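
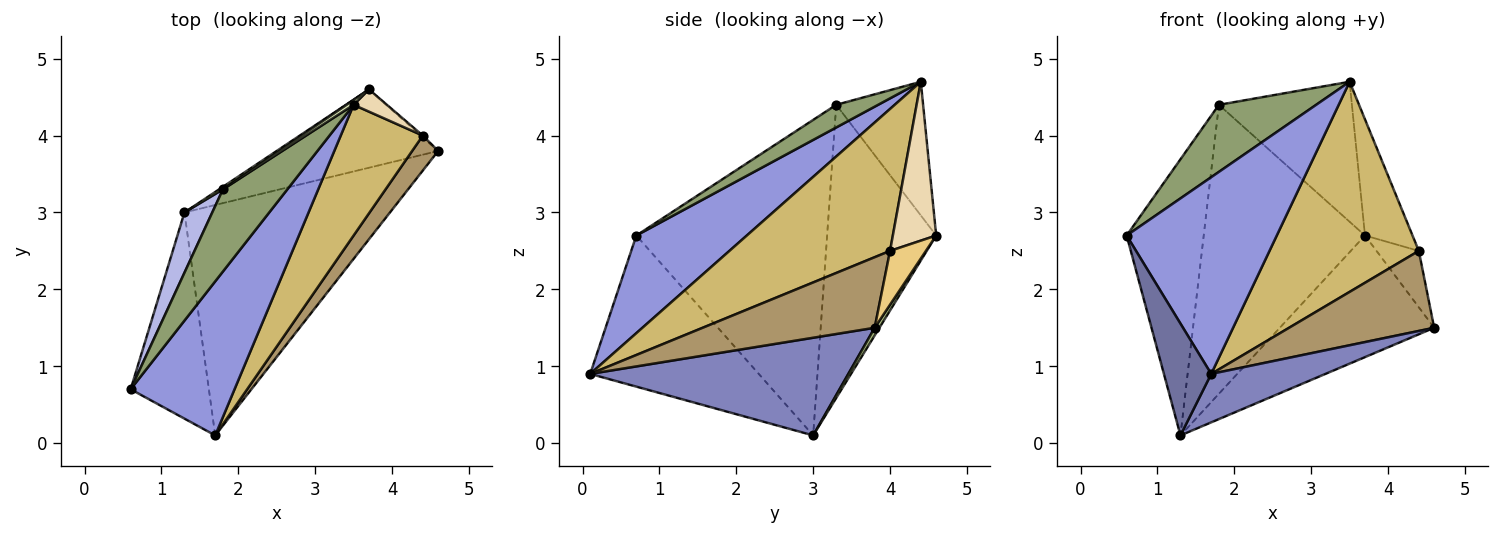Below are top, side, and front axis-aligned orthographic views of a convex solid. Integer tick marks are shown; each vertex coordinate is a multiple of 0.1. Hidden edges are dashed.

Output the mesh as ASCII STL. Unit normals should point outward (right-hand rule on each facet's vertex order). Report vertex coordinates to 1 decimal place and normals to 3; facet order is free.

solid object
 facet normal -0.862 -0.242 -0.446
  outer loop
   vertex 1.7 0.1 0.9
   vertex 0.6 0.7 2.7
   vertex 1.3 3.0 0.1
  endloop
 endfacet
 facet normal 0.422 -0.187 -0.887
  outer loop
   vertex 1.7 0.1 0.9
   vertex 1.3 3.0 0.1
   vertex 4.6 3.8 1.5
  endloop
 endfacet
 facet normal 0.501 -0.681 0.533
  outer loop
   vertex 1.7 0.1 0.9
   vertex 3.5 4.4 4.7
   vertex 0.6 0.7 2.7
  endloop
 endfacet
 facet normal -0.924 0.373 0.081
  outer loop
   vertex 1.8 3.3 4.4
   vertex 1.3 3.0 0.1
   vertex 0.6 0.7 2.7
  endloop
 endfacet
 facet normal 0.263 -0.610 0.747
  outer loop
   vertex 1.8 3.3 4.4
   vertex 0.6 0.7 2.7
   vertex 3.5 4.4 4.7
  endloop
 endfacet
 facet normal 0.026 0.841 -0.541
  outer loop
   vertex 3.7 4.6 2.7
   vertex 4.6 3.8 1.5
   vertex 1.3 3.0 0.1
  endloop
 endfacet
 facet normal -0.560 0.828 0.007
  outer loop
   vertex 3.7 4.6 2.7
   vertex 1.3 3.0 0.1
   vertex 1.8 3.3 4.4
  endloop
 endfacet
 facet normal -0.547 0.837 0.029
  outer loop
   vertex 3.7 4.6 2.7
   vertex 1.8 3.3 4.4
   vertex 3.5 4.4 4.7
  endloop
 endfacet
 facet normal 0.736 -0.621 0.271
  outer loop
   vertex 4.4 4.0 2.5
   vertex 1.7 0.1 0.9
   vertex 4.6 3.8 1.5
  endloop
 endfacet
 facet normal 0.674 -0.627 0.390
  outer loop
   vertex 4.4 4.0 2.5
   vertex 3.5 4.4 4.7
   vertex 1.7 0.1 0.9
  endloop
 endfacet
 facet normal 0.647 0.762 -0.023
  outer loop
   vertex 4.4 4.0 2.5
   vertex 4.6 3.8 1.5
   vertex 3.7 4.6 2.7
  endloop
 endfacet
 facet normal 0.667 0.732 0.140
  outer loop
   vertex 4.4 4.0 2.5
   vertex 3.7 4.6 2.7
   vertex 3.5 4.4 4.7
  endloop
 endfacet
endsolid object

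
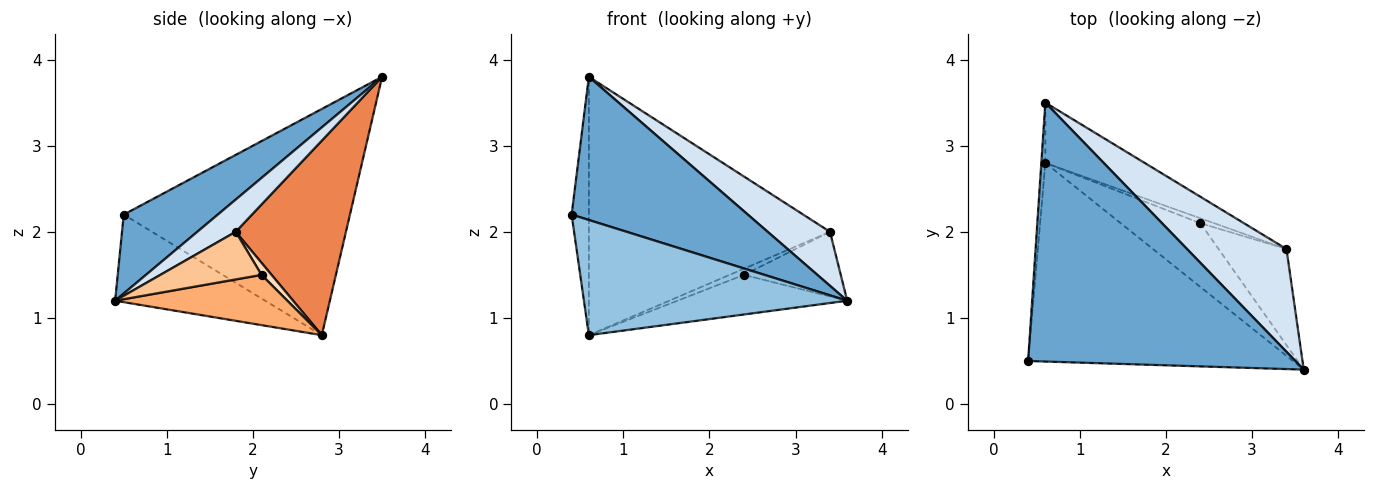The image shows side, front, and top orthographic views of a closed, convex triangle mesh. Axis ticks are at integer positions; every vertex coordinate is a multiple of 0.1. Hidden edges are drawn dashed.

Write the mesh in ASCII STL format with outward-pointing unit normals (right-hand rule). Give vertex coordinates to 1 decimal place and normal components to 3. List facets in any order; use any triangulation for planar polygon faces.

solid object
 facet normal 0.250 -0.469 0.847
  outer loop
   vertex 0.6 3.5 3.8
   vertex 0.4 0.5 2.2
   vertex 3.6 0.4 1.2
  endloop
 endfacet
 facet normal -0.275 -0.482 -0.832
  outer loop
   vertex 0.6 2.8 0.8
   vertex 3.6 0.4 1.2
   vertex 0.4 0.5 2.2
  endloop
 endfacet
 facet normal -0.997 0.076 -0.018
  outer loop
   vertex 0.6 2.8 0.8
   vertex 0.4 0.5 2.2
   vertex 0.6 3.5 3.8
  endloop
 endfacet
 facet normal 0.276 -0.447 0.851
  outer loop
   vertex 3.4 1.8 2.0
   vertex 0.6 3.5 3.8
   vertex 3.6 0.4 1.2
  endloop
 endfacet
 facet normal 0.407 0.890 -0.208
  outer loop
   vertex 3.4 1.8 2.0
   vertex 0.6 2.8 0.8
   vertex 0.6 3.5 3.8
  endloop
 endfacet
 facet normal 0.472 0.465 -0.749
  outer loop
   vertex 2.4 2.1 1.5
   vertex 3.6 0.4 1.2
   vertex 0.6 2.8 0.8
  endloop
 endfacet
 facet normal 0.503 0.482 -0.717
  outer loop
   vertex 2.4 2.1 1.5
   vertex 3.4 1.8 2.0
   vertex 3.6 0.4 1.2
  endloop
 endfacet
 facet normal 0.480 0.685 -0.548
  outer loop
   vertex 2.4 2.1 1.5
   vertex 0.6 2.8 0.8
   vertex 3.4 1.8 2.0
  endloop
 endfacet
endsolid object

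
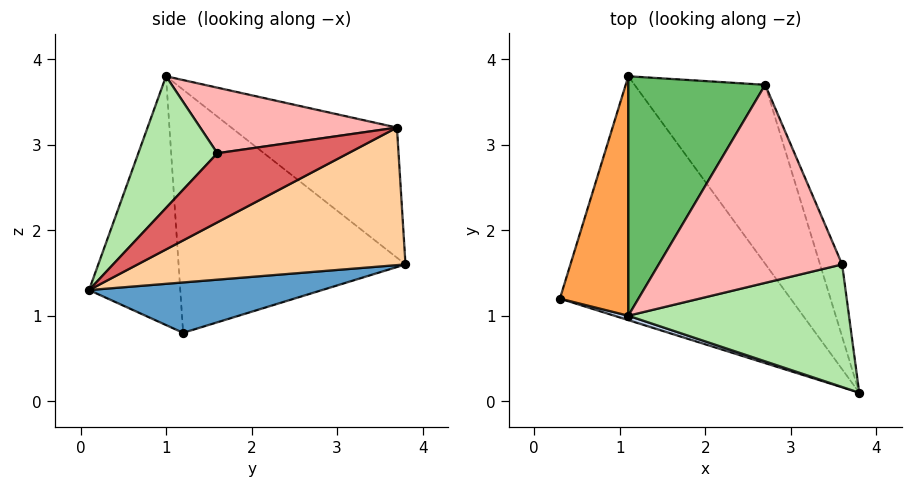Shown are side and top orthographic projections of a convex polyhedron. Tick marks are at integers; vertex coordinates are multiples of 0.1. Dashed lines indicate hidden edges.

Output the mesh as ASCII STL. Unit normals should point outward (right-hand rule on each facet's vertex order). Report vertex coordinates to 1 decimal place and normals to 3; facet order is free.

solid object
 facet normal 0.208 0.229 -0.951
  outer loop
   vertex 1.1 3.8 1.6
   vertex 3.8 0.1 1.3
   vertex 0.3 1.2 0.8
  endloop
 endfacet
 facet normal -0.302 -0.953 0.017
  outer loop
   vertex 1.1 1.0 3.8
   vertex 0.3 1.2 0.8
   vertex 3.8 0.1 1.3
  endloop
 endfacet
 facet normal -0.942 0.208 0.265
  outer loop
   vertex 1.1 1.0 3.8
   vertex 1.1 3.8 1.6
   vertex 0.3 1.2 0.8
  endloop
 endfacet
 facet normal 0.626 0.505 -0.594
  outer loop
   vertex 2.7 3.7 3.2
   vertex 3.8 0.1 1.3
   vertex 1.1 3.8 1.6
  endloop
 endfacet
 facet normal -0.599 0.495 0.630
  outer loop
   vertex 2.7 3.7 3.2
   vertex 1.1 3.8 1.6
   vertex 1.1 1.0 3.8
  endloop
 endfacet
 facet normal 0.391 -0.647 0.655
  outer loop
   vertex 3.6 1.6 2.9
   vertex 1.1 1.0 3.8
   vertex 3.8 0.1 1.3
  endloop
 endfacet
 facet normal 0.868 0.412 -0.277
  outer loop
   vertex 3.6 1.6 2.9
   vertex 3.8 0.1 1.3
   vertex 2.7 3.7 3.2
  endloop
 endfacet
 facet normal 0.337 0.010 0.942
  outer loop
   vertex 3.6 1.6 2.9
   vertex 2.7 3.7 3.2
   vertex 1.1 1.0 3.8
  endloop
 endfacet
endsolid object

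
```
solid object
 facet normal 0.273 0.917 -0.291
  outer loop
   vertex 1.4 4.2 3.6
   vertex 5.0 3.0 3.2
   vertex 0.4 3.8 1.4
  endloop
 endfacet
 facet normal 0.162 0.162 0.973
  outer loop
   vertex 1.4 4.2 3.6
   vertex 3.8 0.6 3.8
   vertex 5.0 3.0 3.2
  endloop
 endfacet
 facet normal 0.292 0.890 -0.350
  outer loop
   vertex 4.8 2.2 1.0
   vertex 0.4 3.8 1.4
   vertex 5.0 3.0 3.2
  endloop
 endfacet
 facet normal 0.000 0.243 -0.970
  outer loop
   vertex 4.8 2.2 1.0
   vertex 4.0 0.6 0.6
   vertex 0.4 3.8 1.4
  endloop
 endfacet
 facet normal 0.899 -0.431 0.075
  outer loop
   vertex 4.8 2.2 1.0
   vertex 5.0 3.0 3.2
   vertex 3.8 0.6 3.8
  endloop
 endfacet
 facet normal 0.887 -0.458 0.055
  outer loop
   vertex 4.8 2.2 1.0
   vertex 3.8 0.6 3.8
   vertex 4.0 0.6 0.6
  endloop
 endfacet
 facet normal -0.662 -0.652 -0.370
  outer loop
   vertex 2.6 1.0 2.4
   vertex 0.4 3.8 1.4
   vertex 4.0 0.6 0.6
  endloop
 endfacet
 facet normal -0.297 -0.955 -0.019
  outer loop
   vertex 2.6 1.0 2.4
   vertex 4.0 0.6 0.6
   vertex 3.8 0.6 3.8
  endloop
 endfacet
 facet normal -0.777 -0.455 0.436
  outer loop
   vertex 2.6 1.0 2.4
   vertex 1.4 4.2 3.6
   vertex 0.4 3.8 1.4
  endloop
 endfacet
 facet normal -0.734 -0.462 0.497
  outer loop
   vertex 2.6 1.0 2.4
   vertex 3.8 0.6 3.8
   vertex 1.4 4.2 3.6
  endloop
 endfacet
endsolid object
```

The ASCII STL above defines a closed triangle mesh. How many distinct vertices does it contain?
7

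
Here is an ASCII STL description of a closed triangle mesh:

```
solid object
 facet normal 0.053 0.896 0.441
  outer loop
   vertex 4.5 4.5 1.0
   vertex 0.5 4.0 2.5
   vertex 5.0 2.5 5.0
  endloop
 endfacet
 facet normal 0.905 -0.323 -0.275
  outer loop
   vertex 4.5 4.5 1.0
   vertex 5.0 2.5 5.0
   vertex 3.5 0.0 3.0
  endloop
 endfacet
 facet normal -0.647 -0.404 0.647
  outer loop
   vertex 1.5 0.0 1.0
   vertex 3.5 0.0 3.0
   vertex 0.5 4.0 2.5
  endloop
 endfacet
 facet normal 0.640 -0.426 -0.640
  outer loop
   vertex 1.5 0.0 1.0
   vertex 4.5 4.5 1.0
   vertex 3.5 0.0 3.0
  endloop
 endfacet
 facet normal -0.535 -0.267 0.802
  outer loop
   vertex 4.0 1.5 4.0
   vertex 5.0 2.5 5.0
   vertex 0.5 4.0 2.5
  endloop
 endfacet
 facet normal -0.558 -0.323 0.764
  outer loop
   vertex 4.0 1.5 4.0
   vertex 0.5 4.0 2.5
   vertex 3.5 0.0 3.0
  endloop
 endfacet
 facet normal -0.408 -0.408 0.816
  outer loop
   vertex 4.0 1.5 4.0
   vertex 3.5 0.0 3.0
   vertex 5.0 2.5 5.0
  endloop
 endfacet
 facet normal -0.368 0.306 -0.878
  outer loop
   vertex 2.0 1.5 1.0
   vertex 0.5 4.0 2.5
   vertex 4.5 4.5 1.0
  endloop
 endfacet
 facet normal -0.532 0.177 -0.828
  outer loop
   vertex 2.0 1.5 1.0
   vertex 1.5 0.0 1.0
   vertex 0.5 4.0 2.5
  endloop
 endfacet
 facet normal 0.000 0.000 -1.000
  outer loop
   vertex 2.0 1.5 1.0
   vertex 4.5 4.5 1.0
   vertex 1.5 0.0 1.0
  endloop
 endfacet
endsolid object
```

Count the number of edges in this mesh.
15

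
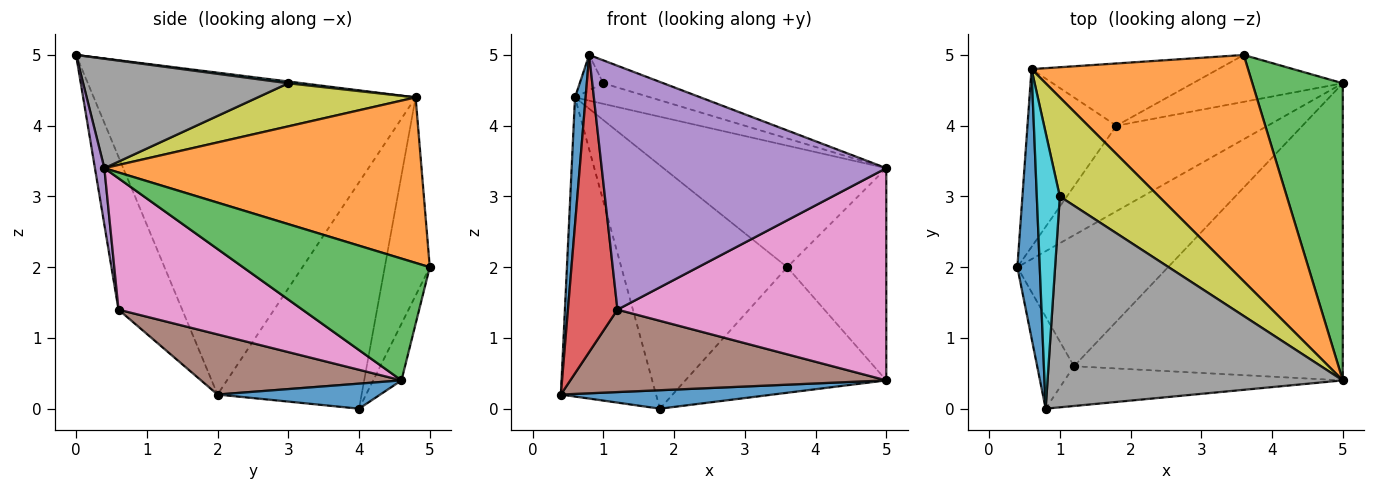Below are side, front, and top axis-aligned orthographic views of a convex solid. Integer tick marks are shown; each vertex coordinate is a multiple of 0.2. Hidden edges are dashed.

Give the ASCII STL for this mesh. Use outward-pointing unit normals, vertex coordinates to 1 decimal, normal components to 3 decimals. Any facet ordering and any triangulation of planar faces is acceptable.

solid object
 facet normal -0.997 -0.033 0.069
  outer loop
   vertex 0.6 4.8 4.4
   vertex 0.4 2.0 0.2
   vertex 0.8 0.0 5.0
  endloop
 endfacet
 facet normal 0.558 0.392 0.731
  outer loop
   vertex 0.6 4.8 4.4
   vertex 5.0 0.4 3.4
   vertex 3.6 5.0 2.0
  endloop
 endfacet
 facet normal 0.739 0.392 0.548
  outer loop
   vertex 5.0 4.6 0.4
   vertex 3.6 5.0 2.0
   vertex 5.0 0.4 3.4
  endloop
 endfacet
 facet normal -0.775 -0.603 -0.187
  outer loop
   vertex 1.2 0.6 1.4
   vertex 0.8 0.0 5.0
   vertex 0.4 2.0 0.2
  endloop
 endfacet
 facet normal 0.033 -0.986 -0.161
  outer loop
   vertex 1.2 0.6 1.4
   vertex 5.0 0.4 3.4
   vertex 0.8 0.0 5.0
  endloop
 endfacet
 facet normal 0.320 -0.504 -0.802
  outer loop
   vertex 1.2 0.6 1.4
   vertex 0.4 2.0 0.2
   vertex 5.0 4.6 0.4
  endloop
 endfacet
 facet normal 0.370 -0.540 -0.756
  outer loop
   vertex 1.2 0.6 1.4
   vertex 5.0 4.6 0.4
   vertex 5.0 0.4 3.4
  endloop
 endfacet
 facet normal 0.346 0.101 0.933
  outer loop
   vertex 1.0 3.0 4.6
   vertex 0.8 0.0 5.0
   vertex 5.0 0.4 3.4
  endloop
 endfacet
 facet normal 0.392 0.187 0.901
  outer loop
   vertex 1.0 3.0 4.6
   vertex 5.0 0.4 3.4
   vertex 0.6 4.8 4.4
  endloop
 endfacet
 facet normal 0.076 0.127 0.989
  outer loop
   vertex 1.0 3.0 4.6
   vertex 0.6 4.8 4.4
   vertex 0.8 0.0 5.0
  endloop
 endfacet
 facet normal 0.160 -0.208 -0.965
  outer loop
   vertex 1.8 4.0 0.0
   vertex 5.0 4.6 0.4
   vertex 0.4 2.0 0.2
  endloop
 endfacet
 facet normal -0.131 0.929 -0.347
  outer loop
   vertex 1.8 4.0 0.0
   vertex 3.6 5.0 2.0
   vertex 5.0 4.6 0.4
  endloop
 endfacet
 facet normal -0.793 0.524 -0.311
  outer loop
   vertex 1.8 4.0 0.0
   vertex 0.4 2.0 0.2
   vertex 0.6 4.8 4.4
  endloop
 endfacet
 facet normal -0.254 0.937 -0.240
  outer loop
   vertex 1.8 4.0 0.0
   vertex 0.6 4.8 4.4
   vertex 3.6 5.0 2.0
  endloop
 endfacet
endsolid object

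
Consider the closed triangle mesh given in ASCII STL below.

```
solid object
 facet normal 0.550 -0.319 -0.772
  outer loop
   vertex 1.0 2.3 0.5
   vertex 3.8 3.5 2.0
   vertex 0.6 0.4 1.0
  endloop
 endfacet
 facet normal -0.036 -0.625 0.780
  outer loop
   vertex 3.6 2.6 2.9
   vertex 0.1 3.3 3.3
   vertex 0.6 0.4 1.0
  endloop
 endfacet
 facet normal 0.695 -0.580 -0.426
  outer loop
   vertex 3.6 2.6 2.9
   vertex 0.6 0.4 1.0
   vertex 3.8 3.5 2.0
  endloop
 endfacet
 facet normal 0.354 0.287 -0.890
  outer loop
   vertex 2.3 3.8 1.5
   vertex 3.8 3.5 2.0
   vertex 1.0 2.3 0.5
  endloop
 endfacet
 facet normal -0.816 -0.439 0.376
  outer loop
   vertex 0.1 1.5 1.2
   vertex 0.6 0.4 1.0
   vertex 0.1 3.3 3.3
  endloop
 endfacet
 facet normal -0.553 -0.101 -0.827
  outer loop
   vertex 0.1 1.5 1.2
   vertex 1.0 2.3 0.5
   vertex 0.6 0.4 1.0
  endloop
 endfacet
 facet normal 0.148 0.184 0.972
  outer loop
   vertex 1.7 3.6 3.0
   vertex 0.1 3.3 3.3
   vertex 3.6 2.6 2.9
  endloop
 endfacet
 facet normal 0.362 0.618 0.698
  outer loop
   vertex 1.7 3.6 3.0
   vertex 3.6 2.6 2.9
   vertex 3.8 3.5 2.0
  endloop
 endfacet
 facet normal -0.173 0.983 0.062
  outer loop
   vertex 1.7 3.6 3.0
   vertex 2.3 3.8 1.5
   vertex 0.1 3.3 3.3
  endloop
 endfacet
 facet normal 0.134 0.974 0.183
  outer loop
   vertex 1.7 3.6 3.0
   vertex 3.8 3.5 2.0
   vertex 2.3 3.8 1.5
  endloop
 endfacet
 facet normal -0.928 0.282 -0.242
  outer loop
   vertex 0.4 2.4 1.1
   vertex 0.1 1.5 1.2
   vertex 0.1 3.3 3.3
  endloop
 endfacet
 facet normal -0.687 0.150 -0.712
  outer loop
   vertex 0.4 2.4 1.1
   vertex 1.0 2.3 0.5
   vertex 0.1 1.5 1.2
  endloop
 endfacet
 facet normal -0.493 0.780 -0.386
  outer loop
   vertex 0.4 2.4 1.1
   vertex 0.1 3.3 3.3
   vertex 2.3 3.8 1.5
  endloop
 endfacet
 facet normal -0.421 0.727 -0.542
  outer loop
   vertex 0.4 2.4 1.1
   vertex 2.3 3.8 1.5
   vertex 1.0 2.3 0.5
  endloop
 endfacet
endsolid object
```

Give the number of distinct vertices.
9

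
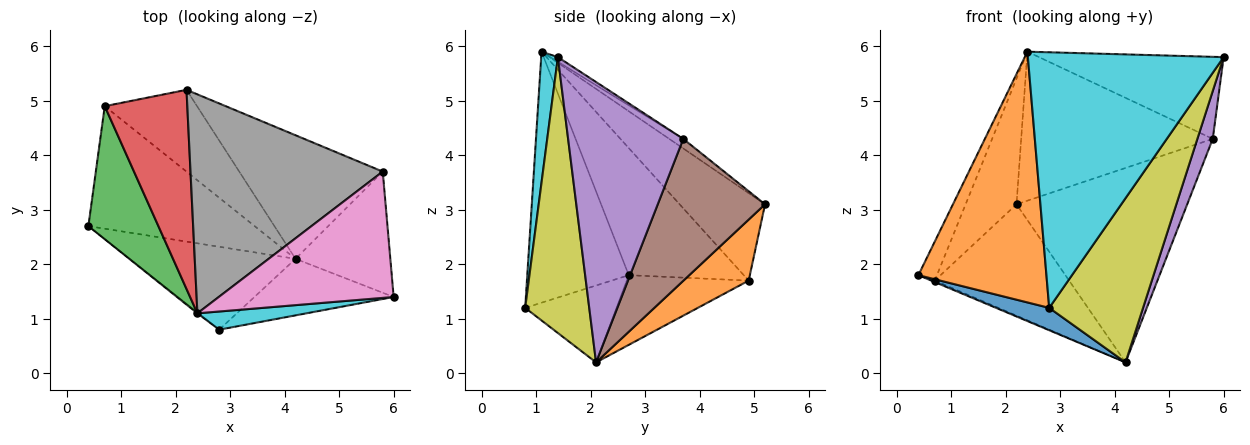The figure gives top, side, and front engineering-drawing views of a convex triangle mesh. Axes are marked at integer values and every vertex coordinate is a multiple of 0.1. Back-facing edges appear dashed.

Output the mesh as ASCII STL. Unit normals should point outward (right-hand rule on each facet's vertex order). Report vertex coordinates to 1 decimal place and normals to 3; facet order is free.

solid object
 facet normal -0.387 0.011 -0.922
  outer loop
   vertex 0.7 4.9 1.7
   vertex 4.2 2.1 0.2
   vertex 0.4 2.7 1.8
  endloop
 endfacet
 facet normal 0.364 0.751 -0.551
  outer loop
   vertex 0.7 4.9 1.7
   vertex 2.2 5.2 3.1
   vertex 4.2 2.1 0.2
  endloop
 endfacet
 facet normal -0.867 0.140 0.478
  outer loop
   vertex 0.7 4.9 1.7
   vertex 0.4 2.7 1.8
   vertex 2.4 1.1 5.9
  endloop
 endfacet
 facet normal -0.667 0.398 0.630
  outer loop
   vertex 0.7 4.9 1.7
   vertex 2.4 1.1 5.9
   vertex 2.2 5.2 3.1
  endloop
 endfacet
 facet normal 0.940 -0.126 -0.318
  outer loop
   vertex 5.8 3.7 4.3
   vertex 6.0 1.4 5.8
   vertex 4.2 2.1 0.2
  endloop
 endfacet
 facet normal 0.469 0.746 -0.474
  outer loop
   vertex 5.8 3.7 4.3
   vertex 4.2 2.1 0.2
   vertex 2.2 5.2 3.1
  endloop
 endfacet
 facet normal -0.022 0.545 0.838
  outer loop
   vertex 5.8 3.7 4.3
   vertex 2.4 1.1 5.9
   vertex 6.0 1.4 5.8
  endloop
 endfacet
 facet normal -0.041 0.562 0.826
  outer loop
   vertex 5.8 3.7 4.3
   vertex 2.2 5.2 3.1
   vertex 2.4 1.1 5.9
  endloop
 endfacet
 facet normal 0.542 -0.794 -0.274
  outer loop
   vertex 2.8 0.8 1.2
   vertex 4.2 2.1 0.2
   vertex 6.0 1.4 5.8
  endloop
 endfacet
 facet normal 0.085 -0.994 0.071
  outer loop
   vertex 2.8 0.8 1.2
   vertex 6.0 1.4 5.8
   vertex 2.4 1.1 5.9
  endloop
 endfacet
 facet normal -0.409 -0.238 -0.881
  outer loop
   vertex 2.8 0.8 1.2
   vertex 0.4 2.7 1.8
   vertex 4.2 2.1 0.2
  endloop
 endfacet
 facet normal -0.621 -0.784 -0.003
  outer loop
   vertex 2.8 0.8 1.2
   vertex 2.4 1.1 5.9
   vertex 0.4 2.7 1.8
  endloop
 endfacet
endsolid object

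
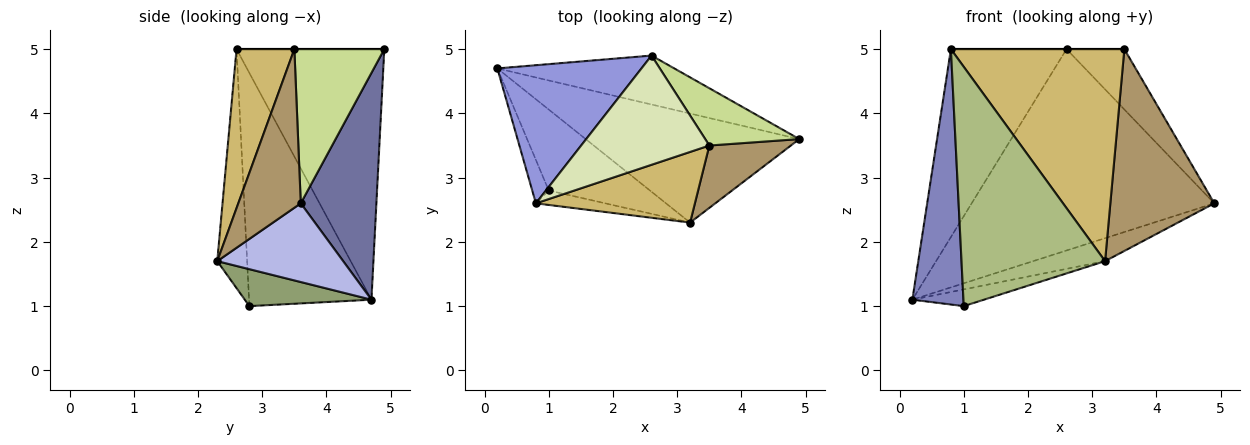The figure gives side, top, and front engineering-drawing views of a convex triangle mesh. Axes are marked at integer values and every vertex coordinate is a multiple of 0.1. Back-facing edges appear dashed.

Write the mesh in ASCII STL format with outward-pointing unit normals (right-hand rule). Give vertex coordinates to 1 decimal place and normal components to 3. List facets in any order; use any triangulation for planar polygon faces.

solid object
 facet normal 0.290 0.930 -0.226
  outer loop
   vertex 2.6 4.9 5.0
   vertex 4.9 3.6 2.6
   vertex 0.2 4.7 1.1
  endloop
 endfacet
 facet normal -0.921 -0.384 -0.065
  outer loop
   vertex 0.8 2.6 5.0
   vertex 0.2 4.7 1.1
   vertex 1.0 2.8 1.0
  endloop
 endfacet
 facet normal -0.717 0.561 0.413
  outer loop
   vertex 0.8 2.6 5.0
   vertex 2.6 4.9 5.0
   vertex 0.2 4.7 1.1
  endloop
 endfacet
 facet normal 0.339 0.194 -0.921
  outer loop
   vertex 3.2 2.3 1.7
   vertex 0.2 4.7 1.1
   vertex 4.9 3.6 2.6
  endloop
 endfacet
 facet normal 0.337 0.190 -0.922
  outer loop
   vertex 3.2 2.3 1.7
   vertex 1.0 2.8 1.0
   vertex 0.2 4.7 1.1
  endloop
 endfacet
 facet normal -0.203 -0.977 -0.059
  outer loop
   vertex 3.2 2.3 1.7
   vertex 0.8 2.6 5.0
   vertex 1.0 2.8 1.0
  endloop
 endfacet
 facet normal 0.748 0.481 0.457
  outer loop
   vertex 3.5 3.5 5.0
   vertex 4.9 3.6 2.6
   vertex 2.6 4.9 5.0
  endloop
 endfacet
 facet normal 0.000 0.000 1.000
  outer loop
   vertex 3.5 3.5 5.0
   vertex 2.6 4.9 5.0
   vertex 0.8 2.6 5.0
  endloop
 endfacet
 facet normal 0.498 -0.829 0.256
  outer loop
   vertex 3.5 3.5 5.0
   vertex 3.2 2.3 1.7
   vertex 4.9 3.6 2.6
  endloop
 endfacet
 facet normal 0.302 -0.905 0.302
  outer loop
   vertex 3.5 3.5 5.0
   vertex 0.8 2.6 5.0
   vertex 3.2 2.3 1.7
  endloop
 endfacet
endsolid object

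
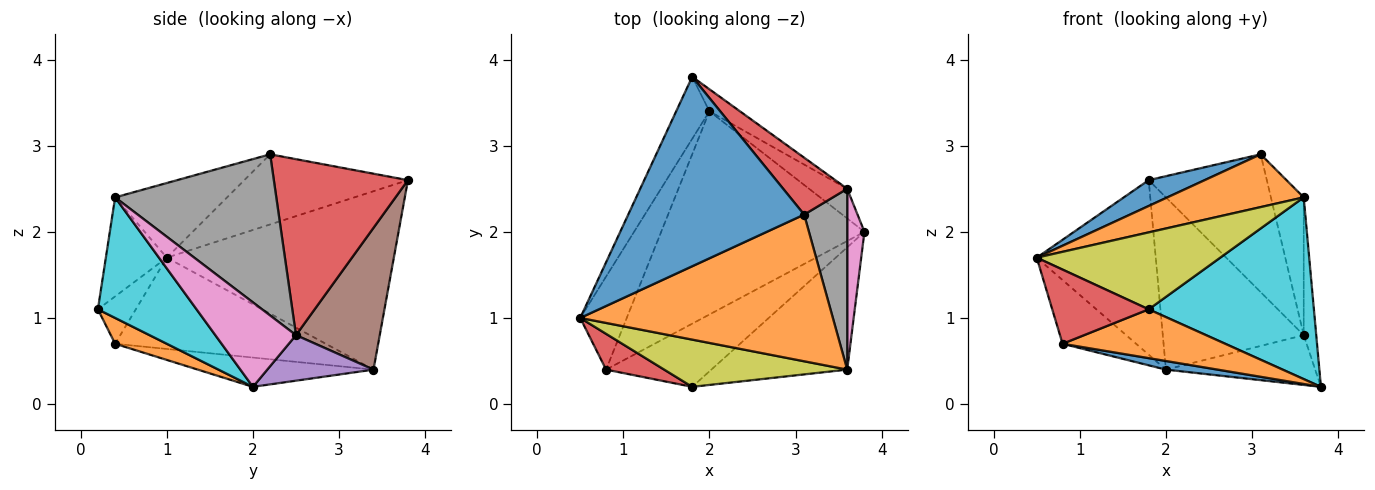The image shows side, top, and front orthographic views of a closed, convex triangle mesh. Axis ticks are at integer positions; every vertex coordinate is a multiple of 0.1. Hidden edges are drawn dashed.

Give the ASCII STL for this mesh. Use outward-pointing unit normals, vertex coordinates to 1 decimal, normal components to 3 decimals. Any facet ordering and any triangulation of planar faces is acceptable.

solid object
 facet normal -0.367 -0.126 0.922
  outer loop
   vertex 3.1 2.2 2.9
   vertex 1.8 3.8 2.6
   vertex 0.5 1.0 1.7
  endloop
 endfacet
 facet normal -0.268 -0.326 0.907
  outer loop
   vertex 3.6 0.4 2.4
   vertex 3.1 2.2 2.9
   vertex 0.5 1.0 1.7
  endloop
 endfacet
 facet normal -0.874 0.458 -0.163
  outer loop
   vertex 2.0 3.4 0.4
   vertex 0.5 1.0 1.7
   vertex 1.8 3.8 2.6
  endloop
 endfacet
 facet normal 0.724 0.638 0.263
  outer loop
   vertex 3.6 2.5 0.8
   vertex 1.8 3.8 2.6
   vertex 3.1 2.2 2.9
  endloop
 endfacet
 facet normal 0.521 0.733 -0.437
  outer loop
   vertex 3.6 2.5 0.8
   vertex 3.8 2.0 0.2
   vertex 2.0 3.4 0.4
  endloop
 endfacet
 facet normal 0.508 0.854 -0.109
  outer loop
   vertex 3.6 2.5 0.8
   vertex 2.0 3.4 0.4
   vertex 1.8 3.8 2.6
  endloop
 endfacet
 facet normal 0.969 0.150 0.197
  outer loop
   vertex 3.6 2.5 0.8
   vertex 3.6 0.4 2.4
   vertex 3.8 2.0 0.2
  endloop
 endfacet
 facet normal 0.948 0.193 0.253
  outer loop
   vertex 3.6 2.5 0.8
   vertex 3.1 2.2 2.9
   vertex 3.6 0.4 2.4
  endloop
 endfacet
 facet normal -0.272 -0.820 0.503
  outer loop
   vertex 1.8 0.2 1.1
   vertex 3.6 0.4 2.4
   vertex 0.5 1.0 1.7
  endloop
 endfacet
 facet normal 0.444 -0.743 -0.500
  outer loop
   vertex 1.8 0.2 1.1
   vertex 3.8 2.0 0.2
   vertex 3.6 0.4 2.4
  endloop
 endfacet
 facet normal -0.142 -0.042 -0.989
  outer loop
   vertex 0.8 0.4 0.7
   vertex 2.0 3.4 0.4
   vertex 3.8 2.0 0.2
  endloop
 endfacet
 facet normal 0.191 -0.600 -0.777
  outer loop
   vertex 0.8 0.4 0.7
   vertex 3.8 2.0 0.2
   vertex 1.8 0.2 1.1
  endloop
 endfacet
 facet normal -0.851 0.297 -0.433
  outer loop
   vertex 0.8 0.4 0.7
   vertex 0.5 1.0 1.7
   vertex 2.0 3.4 0.4
  endloop
 endfacet
 facet normal -0.334 -0.849 0.409
  outer loop
   vertex 0.8 0.4 0.7
   vertex 1.8 0.2 1.1
   vertex 0.5 1.0 1.7
  endloop
 endfacet
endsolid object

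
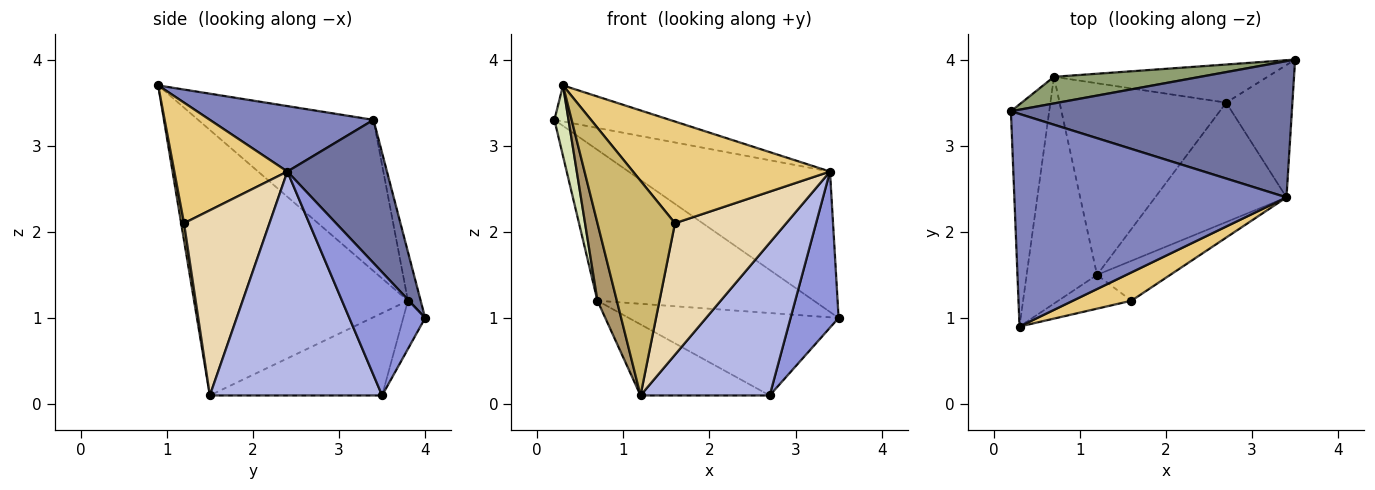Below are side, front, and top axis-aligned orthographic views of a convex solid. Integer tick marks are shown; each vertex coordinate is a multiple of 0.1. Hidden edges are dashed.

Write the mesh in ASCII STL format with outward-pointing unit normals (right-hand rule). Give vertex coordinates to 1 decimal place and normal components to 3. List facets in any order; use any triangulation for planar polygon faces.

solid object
 facet normal 0.334 0.676 0.656
  outer loop
   vertex 3.4 2.4 2.7
   vertex 3.5 4.0 1.0
   vertex 0.2 3.4 3.3
  endloop
 endfacet
 facet normal 0.231 0.163 0.959
  outer loop
   vertex 3.4 2.4 2.7
   vertex 0.2 3.4 3.3
   vertex 0.3 0.9 3.7
  endloop
 endfacet
 facet normal 0.769 -0.487 -0.413
  outer loop
   vertex 3.4 2.4 2.7
   vertex 2.7 3.5 0.1
   vertex 3.5 4.0 1.0
  endloop
 endfacet
 facet normal 0.724 -0.543 -0.425
  outer loop
   vertex 3.4 2.4 2.7
   vertex 1.2 1.5 0.1
   vertex 2.7 3.5 0.1
  endloop
 endfacet
 facet normal -0.058 0.983 0.173
  outer loop
   vertex 0.7 3.8 1.2
   vertex 0.2 3.4 3.3
   vertex 3.5 4.0 1.0
  endloop
 endfacet
 facet normal -0.094 0.904 -0.418
  outer loop
   vertex 0.7 3.8 1.2
   vertex 3.5 4.0 1.0
   vertex 2.7 3.5 0.1
  endloop
 endfacet
 facet normal -0.421 0.315 -0.851
  outer loop
   vertex 0.7 3.8 1.2
   vertex 2.7 3.5 0.1
   vertex 1.2 1.5 0.1
  endloop
 endfacet
 facet normal -0.966 -0.078 -0.245
  outer loop
   vertex 0.7 3.8 1.2
   vertex 0.3 0.9 3.7
   vertex 0.2 3.4 3.3
  endloop
 endfacet
 facet normal -0.963 -0.087 -0.255
  outer loop
   vertex 0.7 3.8 1.2
   vertex 1.2 1.5 0.1
   vertex 0.3 0.9 3.7
  endloop
 endfacet
 facet normal 0.037 -0.987 -0.155
  outer loop
   vertex 1.6 1.2 2.1
   vertex 0.3 0.9 3.7
   vertex 1.2 1.5 0.1
  endloop
 endfacet
 facet normal 0.484 -0.843 0.235
  outer loop
   vertex 1.6 1.2 2.1
   vertex 3.4 2.4 2.7
   vertex 0.3 0.9 3.7
  endloop
 endfacet
 facet normal 0.592 -0.771 -0.234
  outer loop
   vertex 1.6 1.2 2.1
   vertex 1.2 1.5 0.1
   vertex 3.4 2.4 2.7
  endloop
 endfacet
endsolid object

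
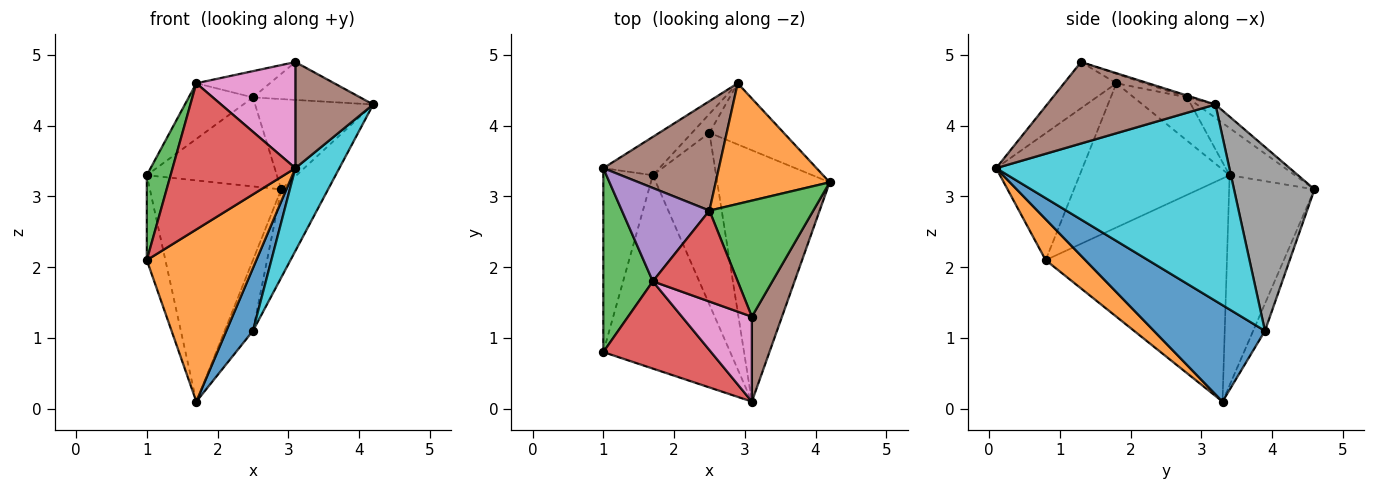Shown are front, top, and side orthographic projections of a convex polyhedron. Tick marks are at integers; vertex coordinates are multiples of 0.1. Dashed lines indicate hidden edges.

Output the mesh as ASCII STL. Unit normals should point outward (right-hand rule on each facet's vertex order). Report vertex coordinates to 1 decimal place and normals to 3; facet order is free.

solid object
 facet normal -0.971 0.100 -0.216
  outer loop
   vertex 1.0 0.8 2.1
   vertex 1.0 3.4 3.3
   vertex 1.7 3.3 0.1
  endloop
 endfacet
 facet normal 0.234 -0.646 -0.726
  outer loop
   vertex 1.0 0.8 2.1
   vertex 1.7 3.3 0.1
   vertex 3.1 0.1 3.4
  endloop
 endfacet
 facet normal -0.935 -0.148 0.321
  outer loop
   vertex 1.7 1.8 4.6
   vertex 1.0 3.4 3.3
   vertex 1.0 0.8 2.1
  endloop
 endfacet
 facet normal -0.517 -0.735 0.439
  outer loop
   vertex 1.7 1.8 4.6
   vertex 1.0 0.8 2.1
   vertex 3.1 0.1 3.4
  endloop
 endfacet
 facet normal -0.539 0.830 -0.144
  outer loop
   vertex 2.9 4.6 3.1
   vertex 1.7 3.3 0.1
   vertex 1.0 3.4 3.3
  endloop
 endfacet
 facet normal 0.861 -0.398 0.318
  outer loop
   vertex 3.1 1.3 4.9
   vertex 3.1 0.1 3.4
   vertex 4.2 3.2 4.3
  endloop
 endfacet
 facet normal -0.382 -0.722 0.577
  outer loop
   vertex 3.1 1.3 4.9
   vertex 1.7 1.8 4.6
   vertex 3.1 0.1 3.4
  endloop
 endfacet
 facet normal 0.816 0.475 -0.329
  outer loop
   vertex 2.5 3.9 1.1
   vertex 2.9 4.6 3.1
   vertex 4.2 3.2 4.3
  endloop
 endfacet
 facet normal -0.373 0.896 -0.239
  outer loop
   vertex 2.5 3.9 1.1
   vertex 1.7 3.3 0.1
   vertex 2.9 4.6 3.1
  endloop
 endfacet
 facet normal 0.856 -0.162 -0.490
  outer loop
   vertex 2.5 3.9 1.1
   vertex 4.2 3.2 4.3
   vertex 3.1 0.1 3.4
  endloop
 endfacet
 facet normal 0.820 -0.196 -0.538
  outer loop
   vertex 2.5 3.9 1.1
   vertex 3.1 0.1 3.4
   vertex 1.7 3.3 0.1
  endloop
 endfacet
 facet normal -0.093 0.596 0.797
  outer loop
   vertex 2.5 2.8 4.4
   vertex 4.2 3.2 4.3
   vertex 2.9 4.6 3.1
  endloop
 endfacet
 facet normal -0.017 0.310 0.951
  outer loop
   vertex 2.5 2.8 4.4
   vertex 3.1 1.3 4.9
   vertex 4.2 3.2 4.3
  endloop
 endfacet
 facet normal -0.106 0.276 0.955
  outer loop
   vertex 2.5 2.8 4.4
   vertex 1.7 1.8 4.6
   vertex 3.1 1.3 4.9
  endloop
 endfacet
 facet normal -0.391 0.471 0.791
  outer loop
   vertex 2.5 2.8 4.4
   vertex 1.0 3.4 3.3
   vertex 1.7 1.8 4.6
  endloop
 endfacet
 facet normal -0.302 0.601 0.740
  outer loop
   vertex 2.5 2.8 4.4
   vertex 2.9 4.6 3.1
   vertex 1.0 3.4 3.3
  endloop
 endfacet
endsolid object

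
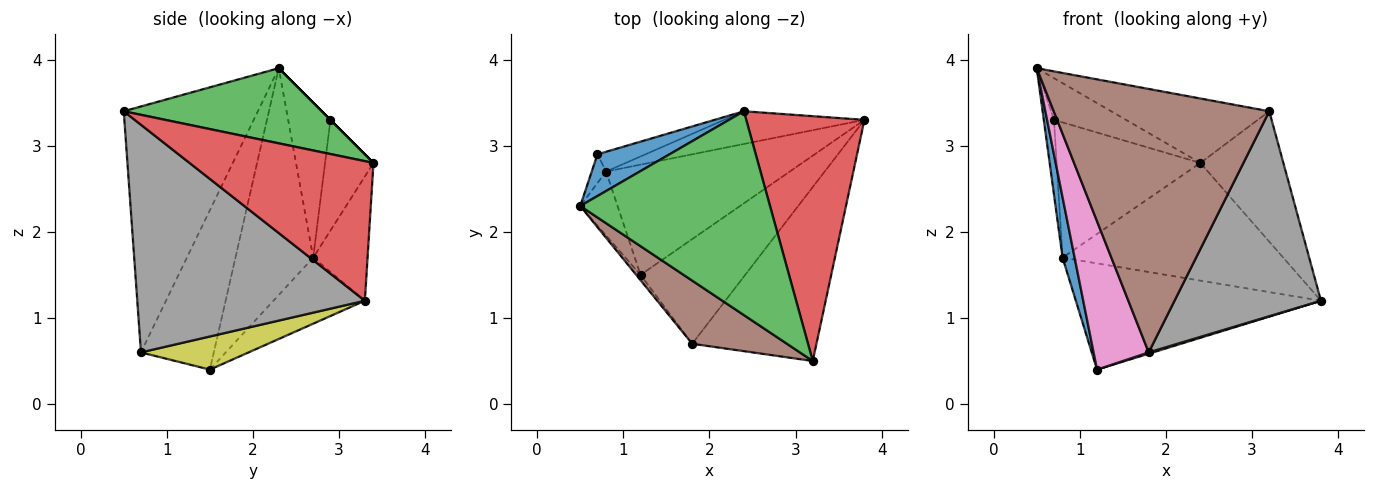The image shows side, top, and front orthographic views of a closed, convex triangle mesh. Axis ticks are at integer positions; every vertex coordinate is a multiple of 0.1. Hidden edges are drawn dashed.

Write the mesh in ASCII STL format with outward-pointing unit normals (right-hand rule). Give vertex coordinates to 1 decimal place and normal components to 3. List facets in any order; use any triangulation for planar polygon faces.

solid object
 facet normal -0.975 -0.151 -0.161
  outer loop
   vertex 0.8 2.7 1.7
   vertex 1.2 1.5 0.4
   vertex 0.5 2.3 3.9
  endloop
 endfacet
 facet normal -0.251 0.672 -0.697
  outer loop
   vertex 0.8 2.7 1.7
   vertex 3.8 3.3 1.2
   vertex 1.2 1.5 0.4
  endloop
 endfacet
 facet normal 0.353 0.282 0.892
  outer loop
   vertex 2.4 3.4 2.8
   vertex 0.5 2.3 3.9
   vertex 3.2 0.5 3.4
  endloop
 endfacet
 facet normal 0.722 0.325 0.611
  outer loop
   vertex 2.4 3.4 2.8
   vertex 3.2 0.5 3.4
   vertex 3.8 3.3 1.2
  endloop
 endfacet
 facet normal -0.231 0.937 -0.261
  outer loop
   vertex 2.4 3.4 2.8
   vertex 3.8 3.3 1.2
   vertex 0.8 2.7 1.7
  endloop
 endfacet
 facet normal -0.518 -0.832 0.199
  outer loop
   vertex 1.8 0.7 0.6
   vertex 3.2 0.5 3.4
   vertex 0.5 2.3 3.9
  endloop
 endfacet
 facet normal -0.797 -0.603 -0.022
  outer loop
   vertex 1.8 0.7 0.6
   vertex 0.5 2.3 3.9
   vertex 1.2 1.5 0.4
  endloop
 endfacet
 facet normal 0.764 -0.492 -0.417
  outer loop
   vertex 1.8 0.7 0.6
   vertex 3.8 3.3 1.2
   vertex 3.2 0.5 3.4
  endloop
 endfacet
 facet normal 0.302 -0.012 -0.953
  outer loop
   vertex 1.8 0.7 0.6
   vertex 1.2 1.5 0.4
   vertex 3.8 3.3 1.2
  endloop
 endfacet
 facet normal -0.968 0.233 -0.090
  outer loop
   vertex 0.7 2.9 3.3
   vertex 0.8 2.7 1.7
   vertex 0.5 2.3 3.9
  endloop
 endfacet
 facet normal 0.000 0.707 0.707
  outer loop
   vertex 0.7 2.9 3.3
   vertex 0.5 2.3 3.9
   vertex 2.4 3.4 2.8
  endloop
 endfacet
 facet normal -0.316 0.939 -0.137
  outer loop
   vertex 0.7 2.9 3.3
   vertex 2.4 3.4 2.8
   vertex 0.8 2.7 1.7
  endloop
 endfacet
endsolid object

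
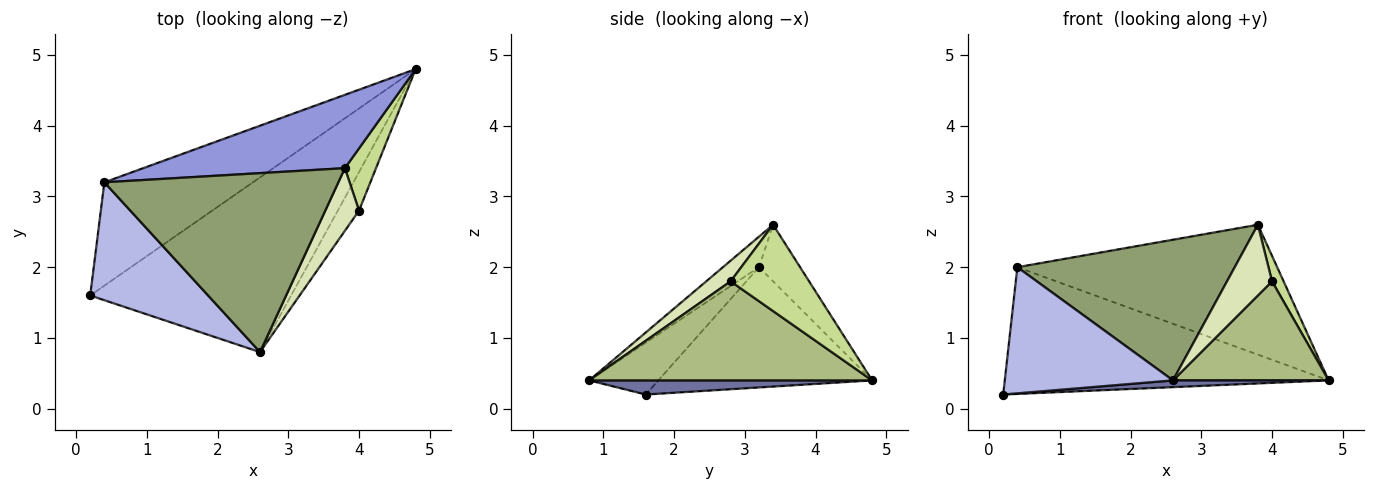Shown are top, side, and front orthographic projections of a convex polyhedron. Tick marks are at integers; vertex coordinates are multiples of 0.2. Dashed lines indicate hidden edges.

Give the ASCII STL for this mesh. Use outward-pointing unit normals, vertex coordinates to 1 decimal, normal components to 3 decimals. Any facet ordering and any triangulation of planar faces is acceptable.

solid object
 facet normal 0.070 -0.039 -0.997
  outer loop
   vertex 2.6 0.8 0.4
   vertex 0.2 1.6 0.2
   vertex 4.8 4.8 0.4
  endloop
 endfacet
 facet normal -0.455 0.690 -0.563
  outer loop
   vertex 0.4 3.2 2.0
   vertex 4.8 4.8 0.4
   vertex 0.2 1.6 0.2
  endloop
 endfacet
 facet normal -0.137 0.863 0.487
  outer loop
   vertex 0.4 3.2 2.0
   vertex 3.8 3.4 2.6
   vertex 4.8 4.8 0.4
  endloop
 endfacet
 facet normal -0.288 -0.700 0.654
  outer loop
   vertex 0.4 3.2 2.0
   vertex 0.2 1.6 0.2
   vertex 2.6 0.8 0.4
  endloop
 endfacet
 facet normal -0.102 -0.615 0.782
  outer loop
   vertex 0.4 3.2 2.0
   vertex 2.6 0.8 0.4
   vertex 3.8 3.4 2.6
  endloop
 endfacet
 facet normal 0.861 -0.474 -0.185
  outer loop
   vertex 4.0 2.8 1.8
   vertex 2.6 0.8 0.4
   vertex 4.8 4.8 0.4
  endloop
 endfacet
 facet normal 0.932 -0.137 0.336
  outer loop
   vertex 4.0 2.8 1.8
   vertex 4.8 4.8 0.4
   vertex 3.8 3.4 2.6
  endloop
 endfacet
 facet normal 0.376 -0.694 0.614
  outer loop
   vertex 4.0 2.8 1.8
   vertex 3.8 3.4 2.6
   vertex 2.6 0.8 0.4
  endloop
 endfacet
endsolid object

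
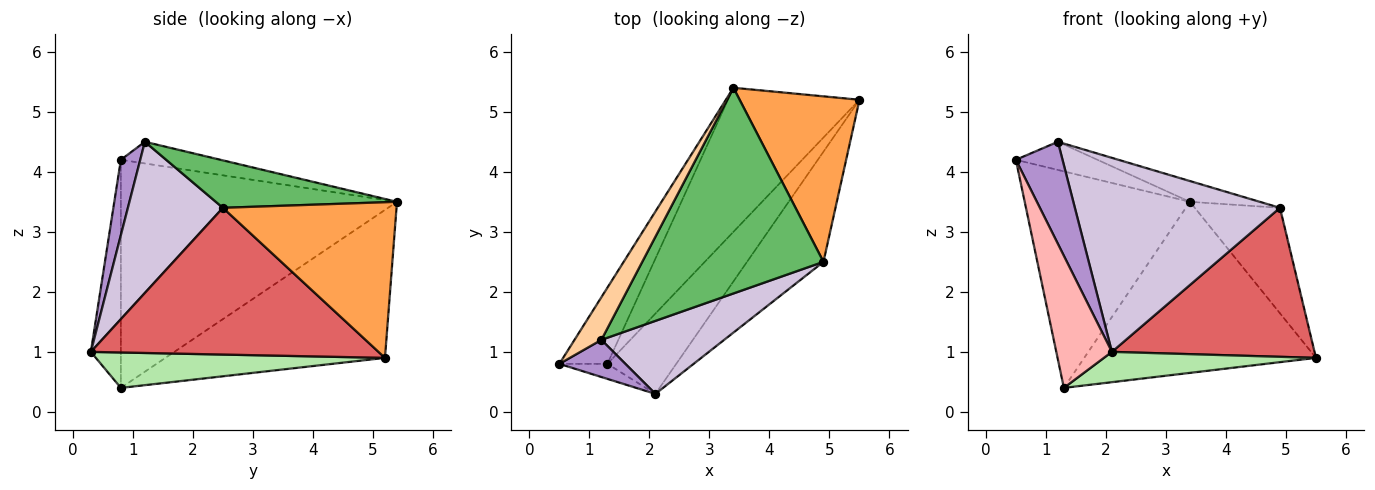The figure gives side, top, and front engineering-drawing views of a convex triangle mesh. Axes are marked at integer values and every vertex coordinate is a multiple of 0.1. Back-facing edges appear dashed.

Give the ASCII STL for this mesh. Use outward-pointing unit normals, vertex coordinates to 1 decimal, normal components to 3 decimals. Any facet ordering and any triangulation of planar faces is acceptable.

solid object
 facet normal -0.844 0.505 -0.178
  outer loop
   vertex 1.3 0.8 0.4
   vertex 0.5 0.8 4.2
   vertex 3.4 5.4 3.5
  endloop
 endfacet
 facet normal -0.587 0.619 -0.522
  outer loop
   vertex 1.3 0.8 0.4
   vertex 3.4 5.4 3.5
   vertex 5.5 5.2 0.9
  endloop
 endfacet
 facet normal 0.738 0.362 0.569
  outer loop
   vertex 4.9 2.5 3.4
   vertex 5.5 5.2 0.9
   vertex 3.4 5.4 3.5
  endloop
 endfacet
 facet normal -0.558 0.457 0.693
  outer loop
   vertex 1.2 1.2 4.5
   vertex 3.4 5.4 3.5
   vertex 0.5 0.8 4.2
  endloop
 endfacet
 facet normal 0.252 0.097 0.963
  outer loop
   vertex 1.2 1.2 4.5
   vertex 4.9 2.5 3.4
   vertex 3.4 5.4 3.5
  endloop
 endfacet
 facet normal 0.434 -0.318 -0.843
  outer loop
   vertex 2.1 0.3 1.0
   vertex 1.3 0.8 0.4
   vertex 5.5 5.2 0.9
  endloop
 endfacet
 facet normal 0.752 -0.530 -0.392
  outer loop
   vertex 2.1 0.3 1.0
   vertex 5.5 5.2 0.9
   vertex 4.9 2.5 3.4
  endloop
 endfacet
 facet normal -0.473 -0.876 -0.100
  outer loop
   vertex 2.1 0.3 1.0
   vertex 0.5 0.8 4.2
   vertex 1.3 0.8 0.4
  endloop
 endfacet
 facet normal 0.364 -0.875 0.319
  outer loop
   vertex 2.1 0.3 1.0
   vertex 1.2 1.2 4.5
   vertex 0.5 0.8 4.2
  endloop
 endfacet
 facet normal 0.398 -0.859 0.323
  outer loop
   vertex 2.1 0.3 1.0
   vertex 4.9 2.5 3.4
   vertex 1.2 1.2 4.5
  endloop
 endfacet
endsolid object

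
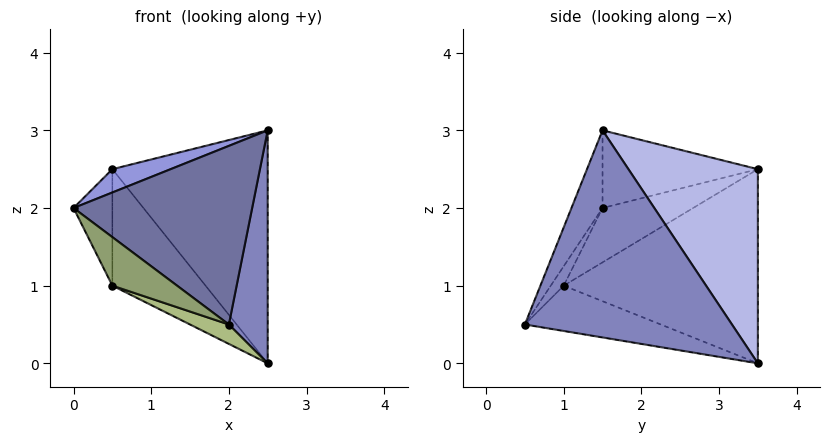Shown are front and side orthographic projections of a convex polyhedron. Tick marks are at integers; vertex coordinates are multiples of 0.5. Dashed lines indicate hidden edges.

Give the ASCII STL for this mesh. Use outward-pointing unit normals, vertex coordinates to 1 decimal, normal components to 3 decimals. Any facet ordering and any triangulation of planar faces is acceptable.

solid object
 facet normal -0.157 -0.906 0.394
  outer loop
   vertex 2.0 0.5 0.5
   vertex 2.5 1.5 3.0
   vertex 0.0 1.5 2.0
  endloop
 endfacet
 facet normal 0.976 -0.183 -0.122
  outer loop
   vertex 2.0 0.5 0.5
   vertex 2.5 3.5 0.0
   vertex 2.5 1.5 3.0
  endloop
 endfacet
 facet normal -0.368 -0.138 0.920
  outer loop
   vertex 0.5 3.5 2.5
   vertex 0.0 1.5 2.0
   vertex 2.5 1.5 3.0
  endloop
 endfacet
 facet normal 0.570 0.684 0.456
  outer loop
   vertex 0.5 3.5 2.5
   vertex 2.5 1.5 3.0
   vertex 2.5 3.5 0.0
  endloop
 endfacet
 facet normal -0.183 -0.913 0.365
  outer loop
   vertex 0.5 1.0 1.0
   vertex 2.0 0.5 0.5
   vertex 0.0 1.5 2.0
  endloop
 endfacet
 facet normal -0.344 -0.098 -0.934
  outer loop
   vertex 0.5 1.0 1.0
   vertex 2.5 3.5 0.0
   vertex 2.0 0.5 0.5
  endloop
 endfacet
 facet normal -0.768 0.329 -0.549
  outer loop
   vertex 0.5 1.0 1.0
   vertex 0.0 1.5 2.0
   vertex 0.5 3.5 2.5
  endloop
 endfacet
 facet normal -0.731 0.351 -0.585
  outer loop
   vertex 0.5 1.0 1.0
   vertex 0.5 3.5 2.5
   vertex 2.5 3.5 0.0
  endloop
 endfacet
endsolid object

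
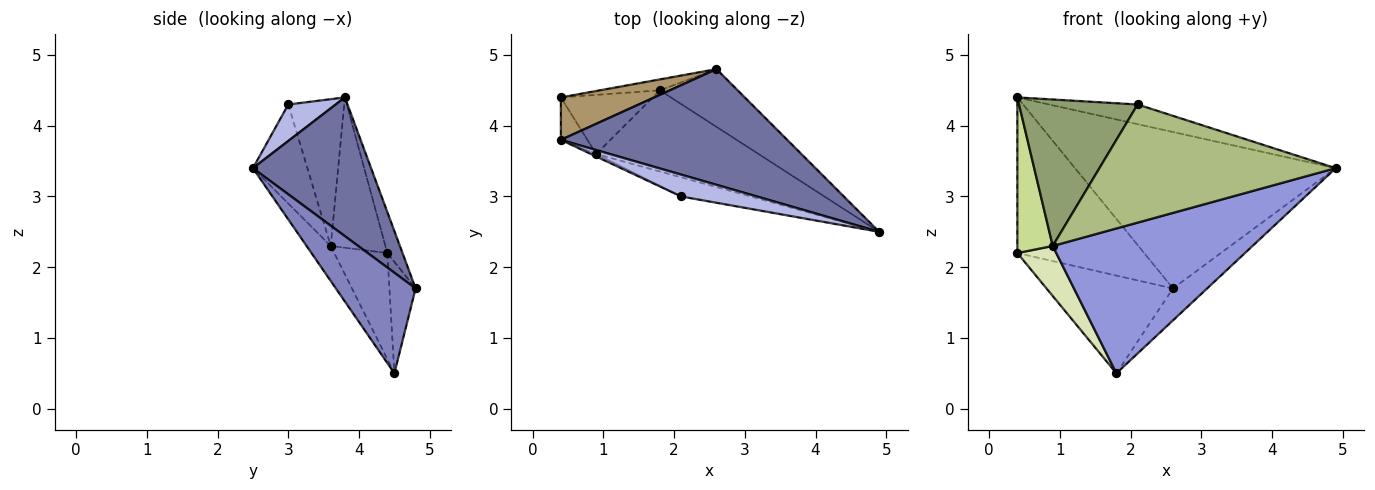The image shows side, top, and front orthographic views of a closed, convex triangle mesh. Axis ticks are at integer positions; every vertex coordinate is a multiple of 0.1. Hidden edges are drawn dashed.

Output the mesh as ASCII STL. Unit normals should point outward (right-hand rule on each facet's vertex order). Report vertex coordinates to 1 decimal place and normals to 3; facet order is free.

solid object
 facet normal 0.342 0.755 0.559
  outer loop
   vertex 2.6 4.8 1.7
   vertex 0.4 3.8 4.4
   vertex 4.9 2.5 3.4
  endloop
 endfacet
 facet normal 0.749 0.321 -0.580
  outer loop
   vertex 1.8 4.5 0.5
   vertex 2.6 4.8 1.7
   vertex 4.9 2.5 3.4
  endloop
 endfacet
 facet normal -0.105 -0.868 -0.486
  outer loop
   vertex 0.9 3.6 2.3
   vertex 1.8 4.5 0.5
   vertex 4.9 2.5 3.4
  endloop
 endfacet
 facet normal 0.337 0.629 0.700
  outer loop
   vertex 2.1 3.0 4.3
   vertex 4.9 2.5 3.4
   vertex 0.4 3.8 4.4
  endloop
 endfacet
 facet normal -0.426 -0.904 -0.015
  outer loop
   vertex 2.1 3.0 4.3
   vertex 0.4 3.8 4.4
   vertex 0.9 3.6 2.3
  endloop
 endfacet
 facet normal -0.222 -0.963 -0.156
  outer loop
   vertex 2.1 3.0 4.3
   vertex 0.9 3.6 2.3
   vertex 4.9 2.5 3.4
  endloop
 endfacet
 facet normal -0.831 -0.537 -0.147
  outer loop
   vertex 0.4 4.4 2.2
   vertex 0.9 3.6 2.3
   vertex 0.4 3.8 4.4
  endloop
 endfacet
 facet normal -0.661 -0.485 -0.573
  outer loop
   vertex 0.4 4.4 2.2
   vertex 1.8 4.5 0.5
   vertex 0.9 3.6 2.3
  endloop
 endfacet
 facet normal -0.115 0.958 0.261
  outer loop
   vertex 0.4 4.4 2.2
   vertex 0.4 3.8 4.4
   vertex 2.6 4.8 1.7
  endloop
 endfacet
 facet normal -0.202 0.973 -0.109
  outer loop
   vertex 0.4 4.4 2.2
   vertex 2.6 4.8 1.7
   vertex 1.8 4.5 0.5
  endloop
 endfacet
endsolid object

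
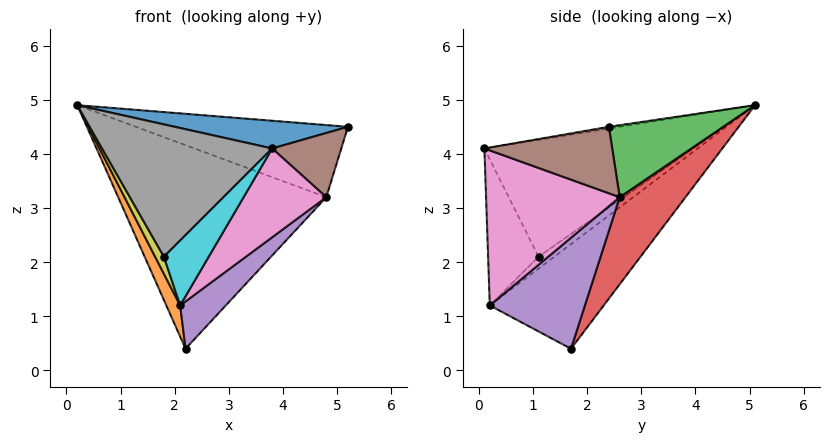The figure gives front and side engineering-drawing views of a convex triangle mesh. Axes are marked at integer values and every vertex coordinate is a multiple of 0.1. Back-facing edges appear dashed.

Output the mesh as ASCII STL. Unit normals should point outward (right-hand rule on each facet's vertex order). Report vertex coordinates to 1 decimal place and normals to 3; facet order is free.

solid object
 facet normal -0.010 -0.165 0.986
  outer loop
   vertex 3.8 0.1 4.1
   vertex 5.2 2.4 4.5
   vertex 0.2 5.1 4.9
  endloop
 endfacet
 facet normal -0.937 -0.114 -0.330
  outer loop
   vertex 2.1 0.2 1.2
   vertex 0.2 5.1 4.9
   vertex 2.2 1.7 0.4
  endloop
 endfacet
 facet normal 0.474 0.880 -0.011
  outer loop
   vertex 4.8 2.6 3.2
   vertex 0.2 5.1 4.9
   vertex 5.2 2.4 4.5
  endloop
 endfacet
 facet normal 0.260 0.822 -0.506
  outer loop
   vertex 4.8 2.6 3.2
   vertex 2.2 1.7 0.4
   vertex 0.2 5.1 4.9
  endloop
 endfacet
 facet normal 0.739 -0.355 -0.572
  outer loop
   vertex 4.8 2.6 3.2
   vertex 2.1 0.2 1.2
   vertex 2.2 1.7 0.4
  endloop
 endfacet
 facet normal 0.832 -0.450 -0.325
  outer loop
   vertex 4.8 2.6 3.2
   vertex 5.2 2.4 4.5
   vertex 3.8 0.1 4.1
  endloop
 endfacet
 facet normal 0.756 -0.467 -0.459
  outer loop
   vertex 4.8 2.6 3.2
   vertex 3.8 0.1 4.1
   vertex 2.1 0.2 1.2
  endloop
 endfacet
 facet normal -0.704 -0.574 0.417
  outer loop
   vertex 1.8 1.1 2.1
   vertex 3.8 0.1 4.1
   vertex 0.2 5.1 4.9
  endloop
 endfacet
 facet normal -0.858 -0.477 0.191
  outer loop
   vertex 1.8 1.1 2.1
   vertex 0.2 5.1 4.9
   vertex 2.1 0.2 1.2
  endloop
 endfacet
 facet normal -0.690 -0.614 0.383
  outer loop
   vertex 1.8 1.1 2.1
   vertex 2.1 0.2 1.2
   vertex 3.8 0.1 4.1
  endloop
 endfacet
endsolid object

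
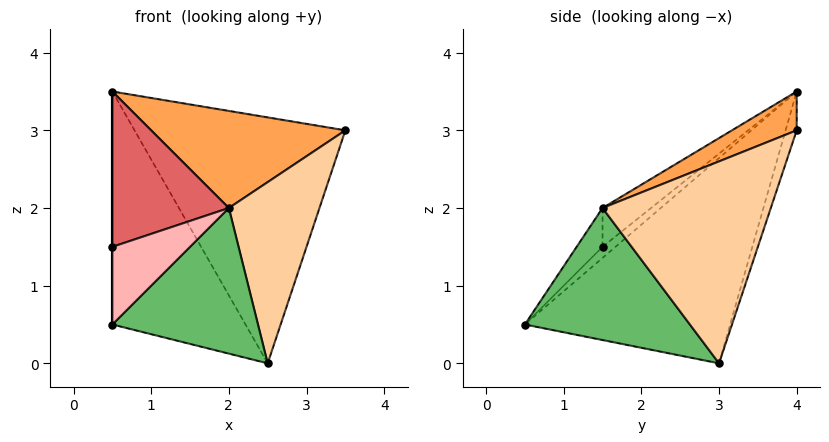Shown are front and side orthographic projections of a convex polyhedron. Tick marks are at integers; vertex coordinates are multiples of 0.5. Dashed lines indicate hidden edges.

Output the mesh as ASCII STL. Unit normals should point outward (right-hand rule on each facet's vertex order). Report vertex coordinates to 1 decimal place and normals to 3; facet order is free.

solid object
 facet normal -0.050 0.952 -0.301
  outer loop
   vertex 2.5 3.0 0.0
   vertex 0.5 4.0 3.5
   vertex 3.5 4.0 3.0
  endloop
 endfacet
 facet normal -0.708 0.459 -0.536
  outer loop
   vertex 2.5 3.0 0.0
   vertex 0.5 0.5 0.5
   vertex 0.5 4.0 3.5
  endloop
 endfacet
 facet normal 0.147 -0.442 0.885
  outer loop
   vertex 2.0 1.5 2.0
   vertex 3.5 4.0 3.0
   vertex 0.5 4.0 3.5
  endloop
 endfacet
 facet normal 0.873 -0.470 -0.134
  outer loop
   vertex 2.0 1.5 2.0
   vertex 2.5 3.0 0.0
   vertex 3.5 4.0 3.0
  endloop
 endfacet
 facet normal 0.716 -0.632 -0.295
  outer loop
   vertex 2.0 1.5 2.0
   vertex 0.5 0.5 0.5
   vertex 2.5 3.0 0.0
  endloop
 endfacet
 facet normal -1.000 0.000 0.000
  outer loop
   vertex 0.5 1.5 1.5
   vertex 0.5 4.0 3.5
   vertex 0.5 0.5 0.5
  endloop
 endfacet
 facet normal -0.252 -0.605 0.756
  outer loop
   vertex 0.5 1.5 1.5
   vertex 2.0 1.5 2.0
   vertex 0.5 4.0 3.5
  endloop
 endfacet
 facet normal -0.229 -0.688 0.688
  outer loop
   vertex 0.5 1.5 1.5
   vertex 0.5 0.5 0.5
   vertex 2.0 1.5 2.0
  endloop
 endfacet
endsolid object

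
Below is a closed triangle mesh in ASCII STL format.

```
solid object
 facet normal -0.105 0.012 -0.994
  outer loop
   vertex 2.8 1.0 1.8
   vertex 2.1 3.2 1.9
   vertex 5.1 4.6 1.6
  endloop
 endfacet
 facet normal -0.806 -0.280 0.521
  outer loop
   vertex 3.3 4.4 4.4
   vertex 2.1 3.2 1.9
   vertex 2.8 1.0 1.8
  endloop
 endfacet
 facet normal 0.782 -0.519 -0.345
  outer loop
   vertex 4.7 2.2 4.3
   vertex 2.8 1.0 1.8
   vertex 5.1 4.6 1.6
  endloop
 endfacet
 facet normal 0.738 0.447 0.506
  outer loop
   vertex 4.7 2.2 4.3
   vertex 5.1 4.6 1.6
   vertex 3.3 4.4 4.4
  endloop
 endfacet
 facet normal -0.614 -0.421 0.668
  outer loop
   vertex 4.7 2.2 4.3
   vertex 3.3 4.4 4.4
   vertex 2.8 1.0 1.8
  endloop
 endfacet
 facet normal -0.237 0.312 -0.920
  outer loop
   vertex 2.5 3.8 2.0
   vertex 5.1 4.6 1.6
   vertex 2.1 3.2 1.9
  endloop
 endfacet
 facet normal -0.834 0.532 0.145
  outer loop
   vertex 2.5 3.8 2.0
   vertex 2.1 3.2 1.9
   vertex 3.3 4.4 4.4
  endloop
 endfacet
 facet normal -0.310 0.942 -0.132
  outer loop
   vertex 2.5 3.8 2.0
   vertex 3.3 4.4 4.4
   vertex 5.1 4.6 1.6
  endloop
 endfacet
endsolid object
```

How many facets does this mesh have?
8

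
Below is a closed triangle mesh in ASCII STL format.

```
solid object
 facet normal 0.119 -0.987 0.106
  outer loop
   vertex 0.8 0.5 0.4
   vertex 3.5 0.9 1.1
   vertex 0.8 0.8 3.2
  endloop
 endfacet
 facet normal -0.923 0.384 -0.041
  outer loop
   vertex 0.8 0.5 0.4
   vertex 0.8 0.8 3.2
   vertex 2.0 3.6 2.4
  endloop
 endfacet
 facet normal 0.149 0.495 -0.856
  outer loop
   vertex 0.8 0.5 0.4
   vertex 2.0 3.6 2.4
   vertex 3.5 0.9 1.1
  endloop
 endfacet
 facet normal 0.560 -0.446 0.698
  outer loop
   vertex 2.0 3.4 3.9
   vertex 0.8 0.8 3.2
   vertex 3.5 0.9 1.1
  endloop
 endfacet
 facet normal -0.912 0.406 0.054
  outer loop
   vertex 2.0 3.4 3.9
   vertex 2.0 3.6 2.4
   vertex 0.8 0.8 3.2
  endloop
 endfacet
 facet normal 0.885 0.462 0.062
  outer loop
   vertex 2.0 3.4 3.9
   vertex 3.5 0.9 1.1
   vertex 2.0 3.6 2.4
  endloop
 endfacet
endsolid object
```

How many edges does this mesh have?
9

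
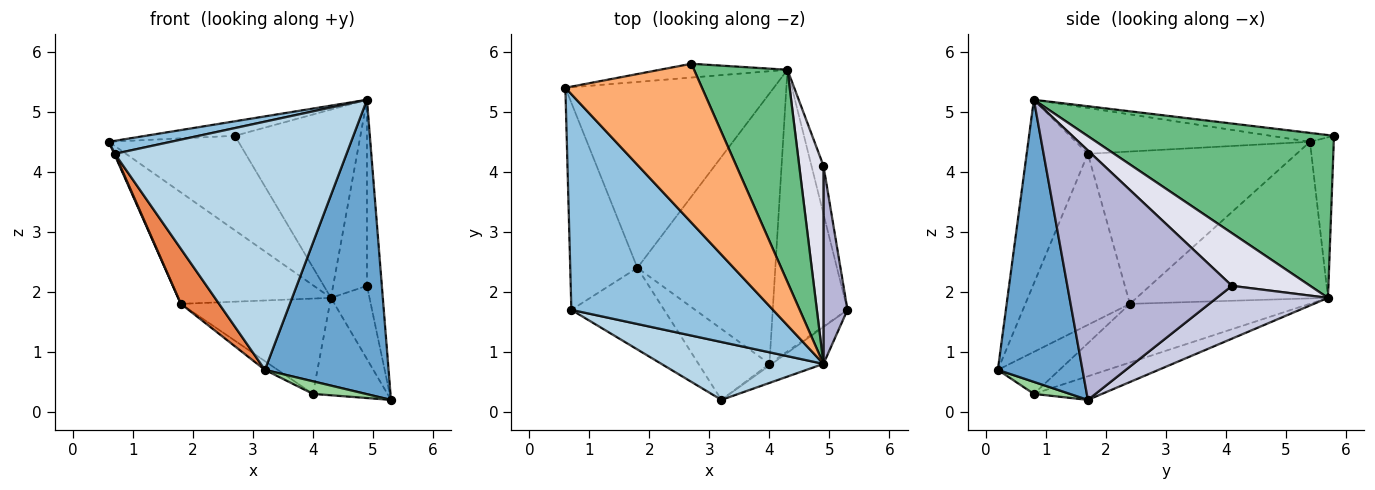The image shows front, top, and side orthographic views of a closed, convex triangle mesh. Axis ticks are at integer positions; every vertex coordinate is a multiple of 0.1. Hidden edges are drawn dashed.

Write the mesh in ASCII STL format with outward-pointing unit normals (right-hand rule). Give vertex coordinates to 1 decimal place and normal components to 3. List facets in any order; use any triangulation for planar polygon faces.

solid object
 facet normal 0.562 -0.821 -0.103
  outer loop
   vertex 4.9 0.8 5.2
   vertex 3.2 0.2 0.7
   vertex 5.3 1.7 0.2
  endloop
 endfacet
 facet normal -0.221 -0.059 0.973
  outer loop
   vertex 0.7 1.7 4.3
   vertex 4.9 0.8 5.2
   vertex 0.6 5.4 4.5
  endloop
 endfacet
 facet normal -0.249 -0.943 0.220
  outer loop
   vertex 0.7 1.7 4.3
   vertex 3.2 0.2 0.7
   vertex 4.9 0.8 5.2
  endloop
 endfacet
 facet normal -0.915 -0.003 -0.403
  outer loop
   vertex 1.8 2.4 1.8
   vertex 0.7 1.7 4.3
   vertex 0.6 5.4 4.5
  endloop
 endfacet
 facet normal -0.837 -0.306 -0.454
  outer loop
   vertex 1.8 2.4 1.8
   vertex 3.2 0.2 0.7
   vertex 0.7 1.7 4.3
  endloop
 endfacet
 facet normal -0.065 0.091 0.994
  outer loop
   vertex 2.7 5.8 4.6
   vertex 0.6 5.4 4.5
   vertex 4.9 0.8 5.2
  endloop
 endfacet
 facet normal -0.542 0.432 -0.721
  outer loop
   vertex 4.3 5.7 1.9
   vertex 1.8 2.4 1.8
   vertex 0.6 5.4 4.5
  endloop
 endfacet
 facet normal -0.179 0.974 -0.142
  outer loop
   vertex 4.3 5.7 1.9
   vertex 0.6 5.4 4.5
   vertex 2.7 5.8 4.6
  endloop
 endfacet
 facet normal 0.794 0.404 0.455
  outer loop
   vertex 4.3 5.7 1.9
   vertex 2.7 5.8 4.6
   vertex 4.9 0.8 5.2
  endloop
 endfacet
 facet normal 0.560 -0.821 -0.112
  outer loop
   vertex 4.0 0.8 0.3
   vertex 5.3 1.7 0.2
   vertex 3.2 0.2 0.7
  endloop
 endfacet
 facet normal -0.507 0.105 -0.856
  outer loop
   vertex 4.0 0.8 0.3
   vertex 3.2 0.2 0.7
   vertex 1.8 2.4 1.8
  endloop
 endfacet
 facet normal -0.286 0.313 -0.905
  outer loop
   vertex 4.0 0.8 0.3
   vertex 4.3 5.7 1.9
   vertex 5.3 1.7 0.2
  endloop
 endfacet
 facet normal -0.372 0.309 -0.875
  outer loop
   vertex 4.0 0.8 0.3
   vertex 1.8 2.4 1.8
   vertex 4.3 5.7 1.9
  endloop
 endfacet
 facet normal 0.991 0.090 0.095
  outer loop
   vertex 4.9 4.1 2.1
   vertex 4.9 0.8 5.2
   vertex 5.3 1.7 0.2
  endloop
 endfacet
 facet normal 0.924 0.320 -0.210
  outer loop
   vertex 4.9 4.1 2.1
   vertex 5.3 1.7 0.2
   vertex 4.3 5.7 1.9
  endloop
 endfacet
 facet normal 0.845 0.366 0.389
  outer loop
   vertex 4.9 4.1 2.1
   vertex 4.3 5.7 1.9
   vertex 4.9 0.8 5.2
  endloop
 endfacet
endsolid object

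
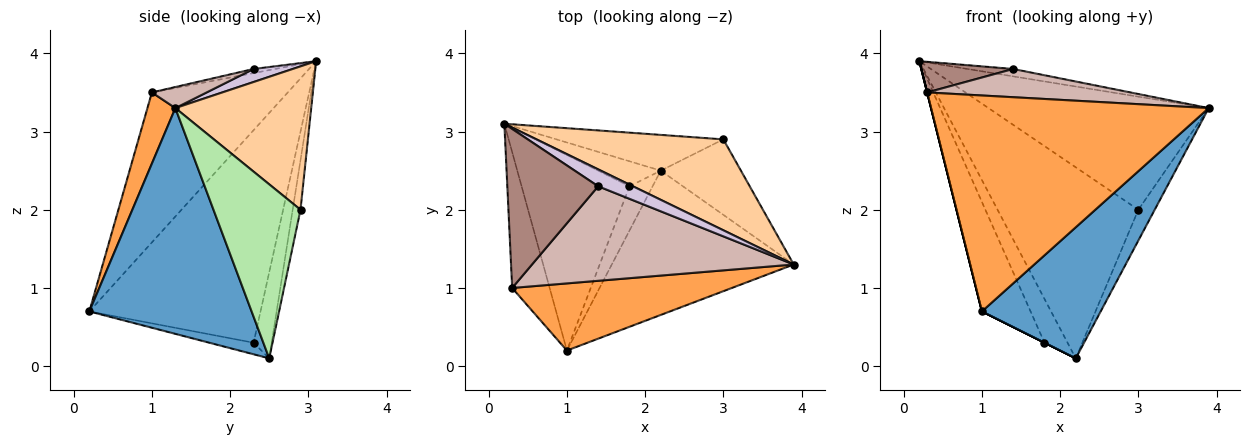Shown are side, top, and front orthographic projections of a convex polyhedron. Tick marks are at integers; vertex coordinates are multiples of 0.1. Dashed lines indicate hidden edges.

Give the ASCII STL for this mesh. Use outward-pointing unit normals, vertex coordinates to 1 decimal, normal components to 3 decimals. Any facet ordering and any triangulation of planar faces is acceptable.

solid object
 facet normal 0.677 -0.495 -0.545
  outer loop
   vertex 2.2 2.5 0.1
   vertex 3.9 1.3 3.3
   vertex 1.0 0.2 0.7
  endloop
 endfacet
 facet normal -0.970 0.000 -0.243
  outer loop
   vertex 0.3 1.0 3.5
   vertex 0.2 3.1 3.9
   vertex 1.0 0.2 0.7
  endloop
 endfacet
 facet normal 0.096 -0.951 0.295
  outer loop
   vertex 0.3 1.0 3.5
   vertex 1.0 0.2 0.7
   vertex 3.9 1.3 3.3
  endloop
 endfacet
 facet normal 0.433 0.702 0.565
  outer loop
   vertex 3.0 2.9 2.0
   vertex 0.2 3.1 3.9
   vertex 3.9 1.3 3.3
  endloop
 endfacet
 facet normal -0.055 0.981 -0.184
  outer loop
   vertex 3.0 2.9 2.0
   vertex 2.2 2.5 0.1
   vertex 0.2 3.1 3.9
  endloop
 endfacet
 facet normal 0.895 0.168 -0.412
  outer loop
   vertex 3.0 2.9 2.0
   vertex 3.9 1.3 3.3
   vertex 2.2 2.5 0.1
  endloop
 endfacet
 facet normal -0.864 0.246 -0.439
  outer loop
   vertex 1.8 2.3 0.3
   vertex 1.0 0.2 0.7
   vertex 0.2 3.1 3.9
  endloop
 endfacet
 facet normal -0.564 0.717 -0.410
  outer loop
   vertex 1.8 2.3 0.3
   vertex 0.2 3.1 3.9
   vertex 2.2 2.5 0.1
  endloop
 endfacet
 facet normal -0.447 0.000 -0.894
  outer loop
   vertex 1.8 2.3 0.3
   vertex 2.2 2.5 0.1
   vertex 1.0 0.2 0.7
  endloop
 endfacet
 facet normal 0.325 0.379 0.866
  outer loop
   vertex 1.4 2.3 3.8
   vertex 3.9 1.3 3.3
   vertex 0.2 3.1 3.9
  endloop
 endfacet
 facet normal -0.044 -0.189 0.981
  outer loop
   vertex 1.4 2.3 3.8
   vertex 0.2 3.1 3.9
   vertex 0.3 1.0 3.5
  endloop
 endfacet
 facet normal 0.077 -0.285 0.955
  outer loop
   vertex 1.4 2.3 3.8
   vertex 0.3 1.0 3.5
   vertex 3.9 1.3 3.3
  endloop
 endfacet
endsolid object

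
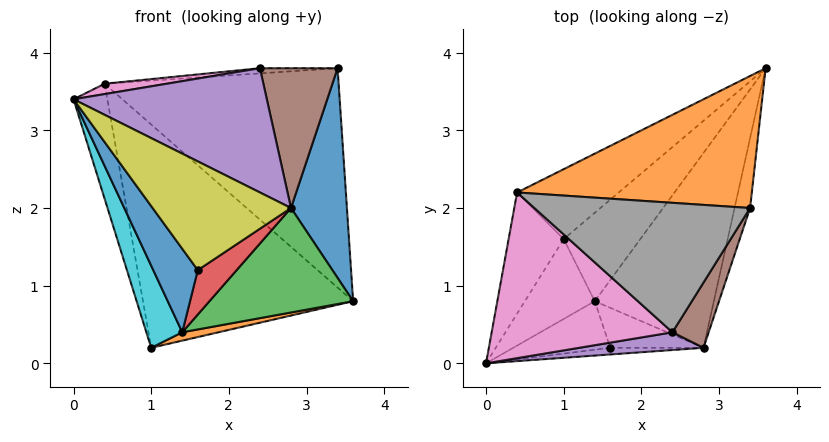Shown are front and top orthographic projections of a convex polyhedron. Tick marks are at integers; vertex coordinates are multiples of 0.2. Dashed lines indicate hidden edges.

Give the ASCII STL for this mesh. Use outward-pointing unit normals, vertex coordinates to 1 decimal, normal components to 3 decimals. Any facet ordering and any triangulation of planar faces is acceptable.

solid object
 facet normal 0.967 -0.242 -0.081
  outer loop
   vertex 2.8 0.2 2.0
   vertex 3.6 3.8 0.8
   vertex 3.4 2.0 3.8
  endloop
 endfacet
 facet normal 0.023 0.857 0.515
  outer loop
   vertex 0.4 2.2 3.6
   vertex 3.4 2.0 3.8
   vertex 3.6 3.8 0.8
  endloop
 endfacet
 facet normal -0.960 0.193 -0.203
  outer loop
   vertex 0.4 2.2 3.6
   vertex 1.0 1.6 0.2
   vertex 0.0 0.0 3.4
  endloop
 endfacet
 facet normal -0.594 0.768 -0.240
  outer loop
   vertex 0.4 2.2 3.6
   vertex 3.6 3.8 0.8
   vertex 1.0 1.6 0.2
  endloop
 endfacet
 facet normal 0.140 -0.980 0.140
  outer loop
   vertex 2.4 0.4 3.8
   vertex 0.0 0.0 3.4
   vertex 2.8 0.2 2.0
  endloop
 endfacet
 facet normal 0.823 -0.514 0.240
  outer loop
   vertex 2.4 0.4 3.8
   vertex 2.8 0.2 2.0
   vertex 3.4 2.0 3.8
  endloop
 endfacet
 facet normal -0.154 -0.062 0.986
  outer loop
   vertex 2.4 0.4 3.8
   vertex 0.4 2.2 3.6
   vertex 0.0 0.0 3.4
  endloop
 endfacet
 facet normal -0.064 0.040 0.997
  outer loop
   vertex 2.4 0.4 3.8
   vertex 3.4 2.0 3.8
   vertex 0.4 2.2 3.6
  endloop
 endfacet
 facet normal 0.041 -0.997 -0.061
  outer loop
   vertex 1.6 0.2 1.2
   vertex 2.8 0.2 2.0
   vertex 0.0 0.0 3.4
  endloop
 endfacet
 facet normal -0.735 -0.486 -0.473
  outer loop
   vertex 1.4 0.8 0.4
   vertex 0.0 0.0 3.4
   vertex 1.0 1.6 0.2
  endloop
 endfacet
 facet normal -0.504 -0.747 -0.434
  outer loop
   vertex 1.4 0.8 0.4
   vertex 1.6 0.2 1.2
   vertex 0.0 0.0 3.4
  endloop
 endfacet
 facet normal 0.296 -0.090 -0.951
  outer loop
   vertex 1.4 0.8 0.4
   vertex 1.0 1.6 0.2
   vertex 3.6 3.8 0.8
  endloop
 endfacet
 facet normal 0.627 -0.368 -0.687
  outer loop
   vertex 1.4 0.8 0.4
   vertex 3.6 3.8 0.8
   vertex 2.8 0.2 2.0
  endloop
 endfacet
 facet normal 0.407 -0.679 -0.611
  outer loop
   vertex 1.4 0.8 0.4
   vertex 2.8 0.2 2.0
   vertex 1.6 0.2 1.2
  endloop
 endfacet
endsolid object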